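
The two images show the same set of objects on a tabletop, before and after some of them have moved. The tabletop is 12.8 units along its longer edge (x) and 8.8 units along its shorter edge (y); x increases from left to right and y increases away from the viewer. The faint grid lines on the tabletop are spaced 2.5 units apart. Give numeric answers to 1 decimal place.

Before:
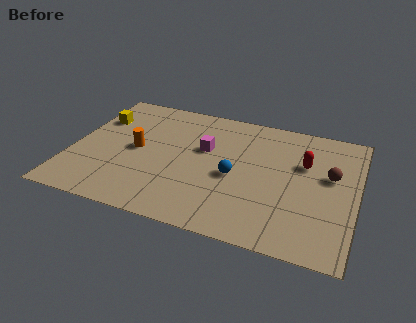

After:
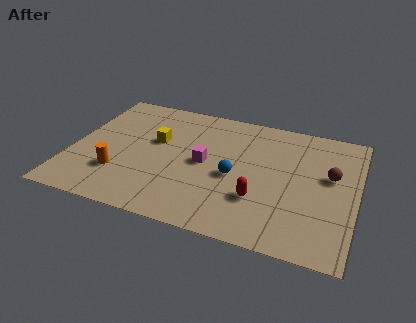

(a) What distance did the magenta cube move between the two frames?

1.0

The magenta cube was near (5.9, 5.4) before and (6.0, 4.4) after, so it travelled √(0.1² + 1.0²) ≈ 1.0 units.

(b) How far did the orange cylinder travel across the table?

2.0

The orange cylinder moved from about (2.9, 4.4) to (2.3, 2.5), a distance of √(0.6² + 1.9²) ≈ 2.0.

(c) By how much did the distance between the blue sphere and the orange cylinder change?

+0.8

The distance was about 4.5 in the first image and 5.3 in the second, so they moved 0.8 units further apart.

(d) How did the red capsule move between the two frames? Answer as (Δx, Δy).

(-1.8, -3.0)

From the two frames, the red capsule sits at roughly (10.4, 5.7) before and (8.6, 2.7) after.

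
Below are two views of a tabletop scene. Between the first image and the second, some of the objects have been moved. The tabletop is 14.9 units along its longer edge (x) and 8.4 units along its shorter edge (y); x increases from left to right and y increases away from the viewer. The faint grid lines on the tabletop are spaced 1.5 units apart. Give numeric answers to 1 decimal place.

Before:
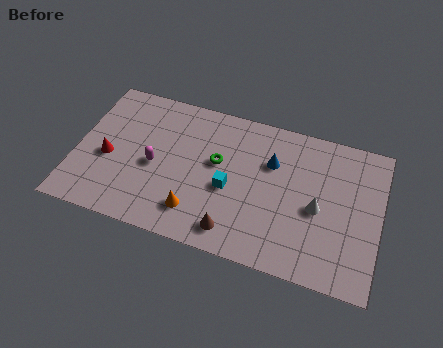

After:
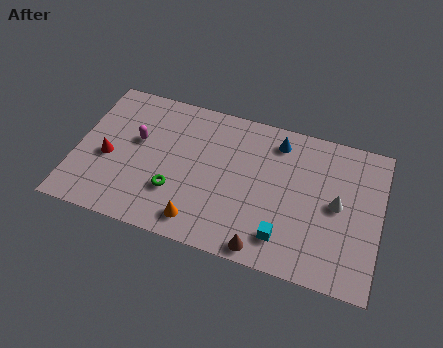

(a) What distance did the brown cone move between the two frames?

1.6

From (8.0, 1.3) to (9.5, 0.8), the brown cone covered √(1.5² + 0.5²) ≈ 1.6 units.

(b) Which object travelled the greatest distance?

the cyan cube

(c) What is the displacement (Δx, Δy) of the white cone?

(0.9, 0.5)

The white cone was at about (11.9, 3.8) and moved to about (12.8, 4.3).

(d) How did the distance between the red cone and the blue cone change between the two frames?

+0.6

Before: roughly 8.2 units apart; after: 8.8. That's 0.6 units further apart.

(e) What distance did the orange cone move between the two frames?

0.5

The orange cone was near (6.1, 1.8) before and (6.3, 1.3) after, so it travelled √(0.2² + 0.5²) ≈ 0.5 units.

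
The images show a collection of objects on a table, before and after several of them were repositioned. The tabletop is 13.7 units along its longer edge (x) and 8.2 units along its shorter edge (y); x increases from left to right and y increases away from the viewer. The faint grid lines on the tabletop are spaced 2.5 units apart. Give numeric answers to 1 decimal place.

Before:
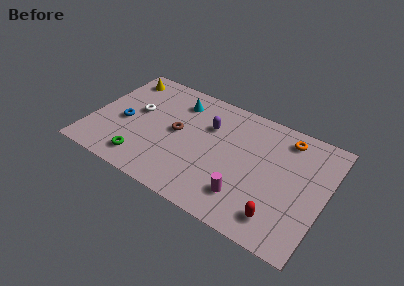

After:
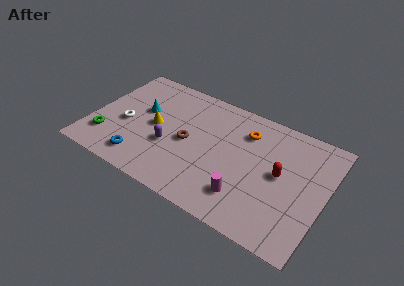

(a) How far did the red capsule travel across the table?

2.8

The red capsule moved from about (11.4, 1.5) to (11.1, 4.3), a distance of √(0.3² + 2.8²) ≈ 2.8.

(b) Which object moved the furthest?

the yellow cone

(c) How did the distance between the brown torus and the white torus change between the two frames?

+1.2

Before: roughly 2.5 units apart; after: 3.7. That's 1.2 units further apart.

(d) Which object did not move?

the magenta cylinder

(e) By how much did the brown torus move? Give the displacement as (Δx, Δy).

(0.7, -0.4)

The brown torus started near (5.0, 4.3) and ended near (5.7, 3.9).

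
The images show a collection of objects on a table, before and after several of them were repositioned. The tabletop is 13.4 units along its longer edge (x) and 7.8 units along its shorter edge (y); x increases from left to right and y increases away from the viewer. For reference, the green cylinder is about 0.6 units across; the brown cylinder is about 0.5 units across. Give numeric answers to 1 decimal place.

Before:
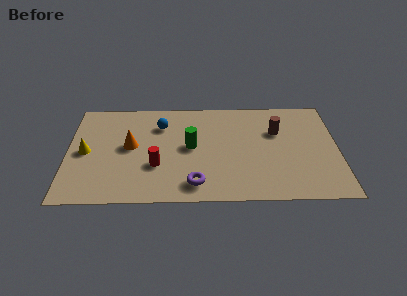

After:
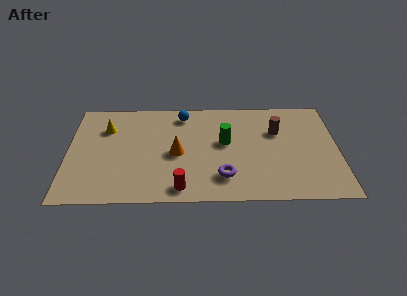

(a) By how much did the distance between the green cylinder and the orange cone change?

-0.5

They were about 3.0 units apart before and 2.5 after — 0.5 units closer together.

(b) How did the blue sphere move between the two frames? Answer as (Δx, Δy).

(1.1, 0.8)

The blue sphere was at about (4.6, 5.8) and moved to about (5.7, 6.6).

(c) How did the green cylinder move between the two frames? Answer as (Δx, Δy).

(1.7, 0.3)

From the two frames, the green cylinder sits at roughly (6.1, 4.1) before and (7.8, 4.4) after.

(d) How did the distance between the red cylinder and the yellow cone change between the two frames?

+2.2

The distance was about 3.7 in the first image and 5.9 in the second, so they moved 2.2 units further apart.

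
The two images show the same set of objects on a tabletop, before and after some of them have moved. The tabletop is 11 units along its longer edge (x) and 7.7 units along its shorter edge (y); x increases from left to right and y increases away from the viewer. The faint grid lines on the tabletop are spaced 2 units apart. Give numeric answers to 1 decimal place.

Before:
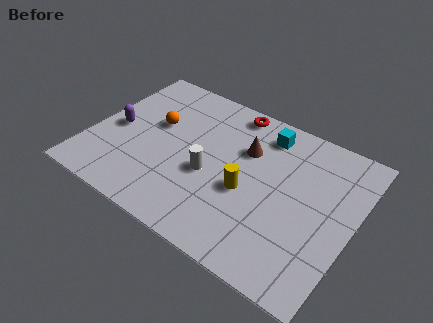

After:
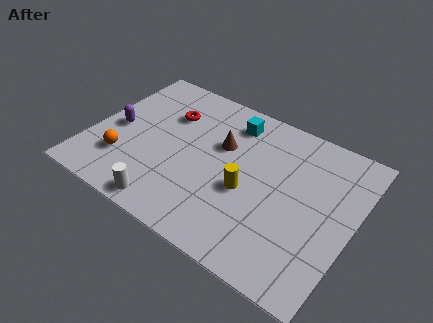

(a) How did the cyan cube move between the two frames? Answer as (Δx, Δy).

(-1.4, -0.1)

The cyan cube was at about (6.9, 6.4) and moved to about (5.5, 6.3).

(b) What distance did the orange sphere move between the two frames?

2.7

The orange sphere moved from about (2.5, 4.6) to (1.6, 2.1), a distance of √(0.9² + 2.5²) ≈ 2.7.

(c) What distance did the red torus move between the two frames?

2.9

The red torus was near (5.4, 6.9) before and (2.9, 5.4) after, so it travelled √(2.5² + 1.5²) ≈ 2.9 units.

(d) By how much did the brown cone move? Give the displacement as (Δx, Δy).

(-1.0, -0.3)

The brown cone started near (6.3, 5.2) and ended near (5.3, 4.9).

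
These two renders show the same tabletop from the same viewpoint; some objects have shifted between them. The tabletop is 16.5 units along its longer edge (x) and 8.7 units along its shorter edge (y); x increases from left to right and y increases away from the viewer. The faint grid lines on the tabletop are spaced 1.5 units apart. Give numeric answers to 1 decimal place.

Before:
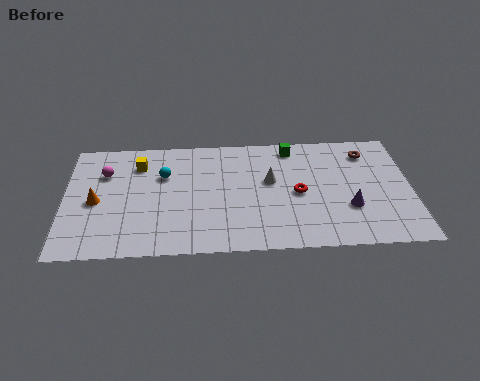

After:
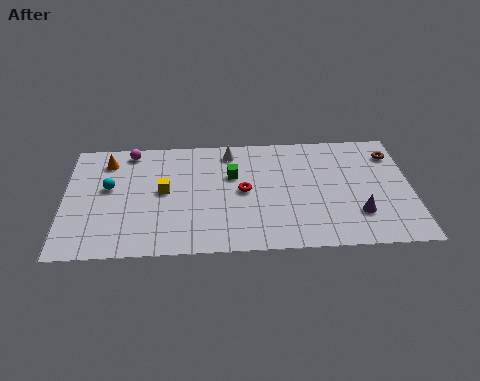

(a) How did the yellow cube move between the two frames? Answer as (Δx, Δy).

(1.2, -2.1)

The yellow cube started near (3.5, 6.7) and ended near (4.7, 4.6).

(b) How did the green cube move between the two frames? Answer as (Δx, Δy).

(-2.9, -2.0)

The green cube was at about (10.9, 7.6) and moved to about (8.0, 5.6).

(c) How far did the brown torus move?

1.2

The brown torus was near (14.5, 7.0) before and (15.7, 6.8) after, so it travelled √(1.2² + 0.2²) ≈ 1.2 units.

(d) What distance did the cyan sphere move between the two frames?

2.7

From (4.7, 5.8) to (2.1, 5.0), the cyan sphere covered √(2.6² + 0.8²) ≈ 2.7 units.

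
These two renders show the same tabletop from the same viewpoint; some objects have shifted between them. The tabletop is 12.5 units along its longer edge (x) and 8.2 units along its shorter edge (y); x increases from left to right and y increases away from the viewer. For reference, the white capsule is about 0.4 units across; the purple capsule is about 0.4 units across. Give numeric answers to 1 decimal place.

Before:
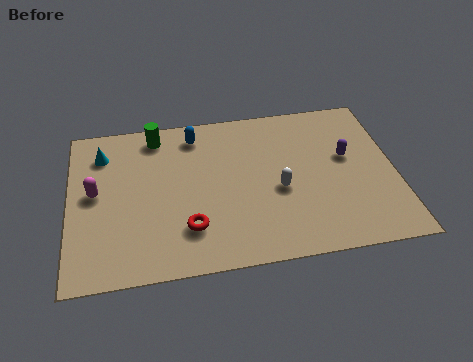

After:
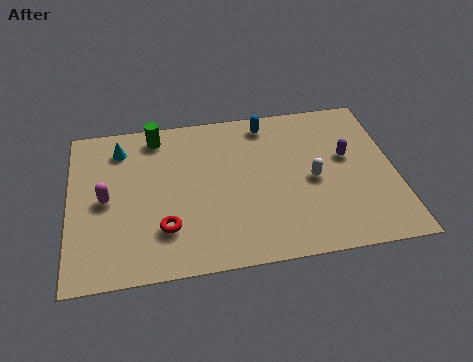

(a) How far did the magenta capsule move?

0.6

From (1.0, 4.4) to (1.4, 4.0), the magenta capsule covered √(0.4² + 0.4²) ≈ 0.6 units.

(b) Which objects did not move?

the green cylinder and the purple capsule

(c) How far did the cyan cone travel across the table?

0.7

From (1.3, 6.4) to (2.0, 6.6), the cyan cone covered √(0.7² + 0.2²) ≈ 0.7 units.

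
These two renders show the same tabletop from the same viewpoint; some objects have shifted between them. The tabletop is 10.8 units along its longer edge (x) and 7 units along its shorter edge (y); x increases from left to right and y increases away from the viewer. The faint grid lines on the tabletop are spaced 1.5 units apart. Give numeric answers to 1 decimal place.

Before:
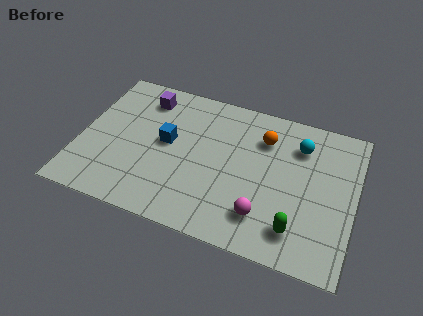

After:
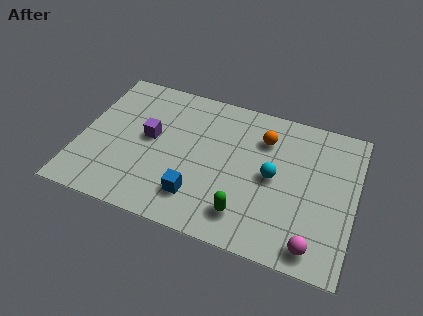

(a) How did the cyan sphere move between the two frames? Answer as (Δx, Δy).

(-0.9, -1.8)

From the two frames, the cyan sphere sits at roughly (8.5, 5.3) before and (7.6, 3.5) after.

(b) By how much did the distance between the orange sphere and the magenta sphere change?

+1.3

Before: roughly 3.6 units apart; after: 4.9. That's 1.3 units further apart.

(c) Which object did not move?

the orange sphere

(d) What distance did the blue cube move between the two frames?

2.6

The blue cube was near (3.4, 3.8) before and (4.8, 1.6) after, so it travelled √(1.4² + 2.2²) ≈ 2.6 units.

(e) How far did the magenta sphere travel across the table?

2.1

The magenta sphere moved from about (7.4, 1.6) to (9.4, 0.9), a distance of √(2.0² + 0.7²) ≈ 2.1.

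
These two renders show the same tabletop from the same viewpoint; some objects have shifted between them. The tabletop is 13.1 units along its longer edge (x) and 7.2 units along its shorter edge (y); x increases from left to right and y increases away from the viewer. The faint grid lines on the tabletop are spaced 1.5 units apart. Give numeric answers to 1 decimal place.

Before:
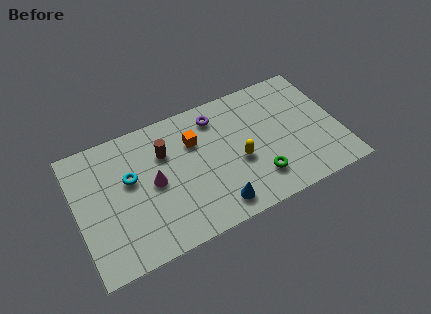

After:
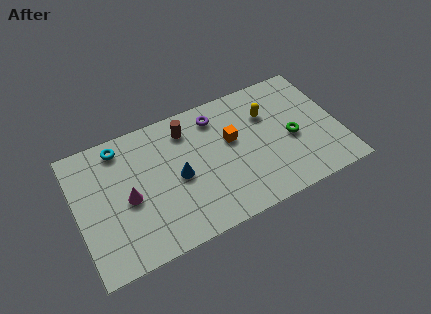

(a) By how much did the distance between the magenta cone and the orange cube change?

+2.8

They were about 2.6 units apart before and 5.4 after — 2.8 units further apart.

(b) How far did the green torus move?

2.4

The green torus moved from about (8.8, 1.7) to (10.7, 3.2), a distance of √(1.9² + 1.5²) ≈ 2.4.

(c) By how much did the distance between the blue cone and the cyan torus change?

-1.2

They were about 5.0 units apart before and 3.8 after — 1.2 units closer together.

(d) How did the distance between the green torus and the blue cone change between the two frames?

+3.4

They were about 2.3 units apart before and 5.7 after — 3.4 units further apart.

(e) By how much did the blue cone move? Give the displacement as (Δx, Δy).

(-1.6, 2.3)

From the two frames, the blue cone sits at roughly (6.6, 1.1) before and (5.0, 3.4) after.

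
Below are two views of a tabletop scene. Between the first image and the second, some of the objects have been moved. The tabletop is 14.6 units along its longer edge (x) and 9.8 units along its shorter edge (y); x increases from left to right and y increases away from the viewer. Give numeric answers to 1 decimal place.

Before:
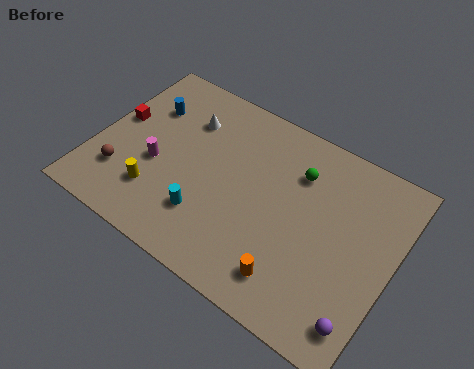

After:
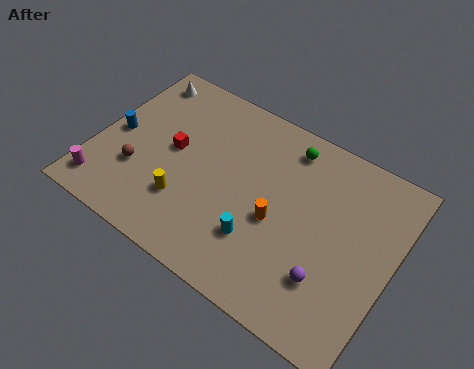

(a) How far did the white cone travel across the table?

3.0

The white cone was near (4.0, 7.2) before and (1.3, 8.4) after, so it travelled √(2.7² + 1.2²) ≈ 3.0 units.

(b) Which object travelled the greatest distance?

the magenta cylinder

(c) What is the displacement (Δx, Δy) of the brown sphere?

(0.7, 0.6)

From the two frames, the brown sphere sits at roughly (1.6, 2.6) before and (2.3, 3.2) after.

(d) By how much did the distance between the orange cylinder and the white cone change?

+0.6

They were about 8.3 units apart before and 8.9 after — 0.6 units further apart.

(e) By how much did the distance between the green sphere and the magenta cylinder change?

+3.3

They were about 7.2 units apart before and 10.5 after — 3.3 units further apart.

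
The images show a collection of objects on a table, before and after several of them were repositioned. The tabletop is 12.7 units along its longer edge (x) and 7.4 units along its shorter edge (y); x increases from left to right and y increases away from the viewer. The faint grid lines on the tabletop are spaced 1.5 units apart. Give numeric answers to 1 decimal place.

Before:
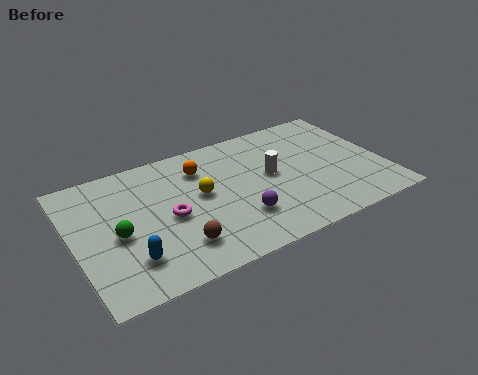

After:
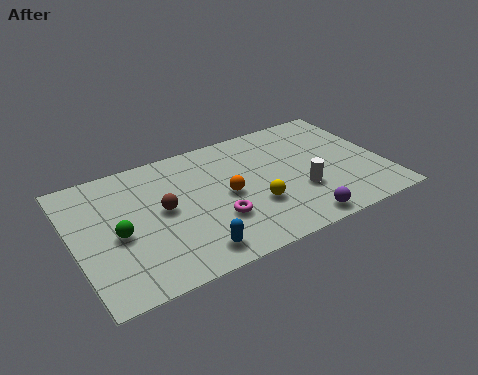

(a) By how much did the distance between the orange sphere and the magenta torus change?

-1.4

Before: roughly 2.7 units apart; after: 1.3. That's 1.4 units closer together.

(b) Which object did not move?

the green sphere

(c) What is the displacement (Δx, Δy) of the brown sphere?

(-0.3, 2.2)

From the two frames, the brown sphere sits at roughly (3.9, 1.7) before and (3.6, 3.9) after.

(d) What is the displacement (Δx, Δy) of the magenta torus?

(1.8, -1.0)

The magenta torus started near (3.8, 3.4) and ended near (5.6, 2.4).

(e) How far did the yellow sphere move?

2.6

The yellow sphere was near (5.2, 4.1) before and (7.2, 2.5) after, so it travelled √(2.0² + 1.6²) ≈ 2.6 units.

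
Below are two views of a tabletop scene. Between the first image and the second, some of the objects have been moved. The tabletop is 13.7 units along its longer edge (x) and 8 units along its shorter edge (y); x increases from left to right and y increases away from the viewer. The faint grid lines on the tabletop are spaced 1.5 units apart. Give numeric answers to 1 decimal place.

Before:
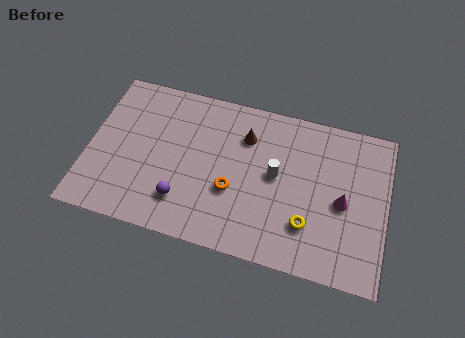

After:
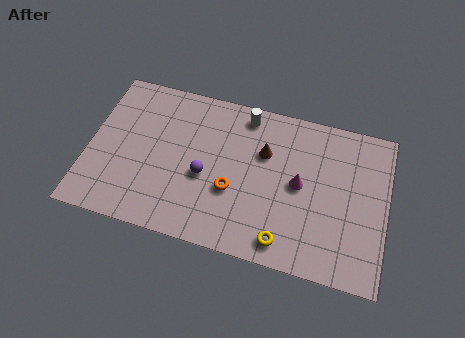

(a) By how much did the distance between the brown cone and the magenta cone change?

-3.0

The distance was about 5.1 in the first image and 2.1 in the second, so they moved 3.0 units closer together.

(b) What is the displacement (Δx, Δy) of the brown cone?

(0.9, -0.6)

From the two frames, the brown cone sits at roughly (7.1, 5.9) before and (8.0, 5.3) after.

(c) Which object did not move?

the orange torus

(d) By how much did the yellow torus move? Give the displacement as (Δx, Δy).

(-1.0, -1.1)

From the two frames, the yellow torus sits at roughly (10.2, 2.2) before and (9.2, 1.1) after.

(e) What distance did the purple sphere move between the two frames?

1.7

From (4.5, 1.9) to (5.4, 3.4), the purple sphere covered √(0.9² + 1.5²) ≈ 1.7 units.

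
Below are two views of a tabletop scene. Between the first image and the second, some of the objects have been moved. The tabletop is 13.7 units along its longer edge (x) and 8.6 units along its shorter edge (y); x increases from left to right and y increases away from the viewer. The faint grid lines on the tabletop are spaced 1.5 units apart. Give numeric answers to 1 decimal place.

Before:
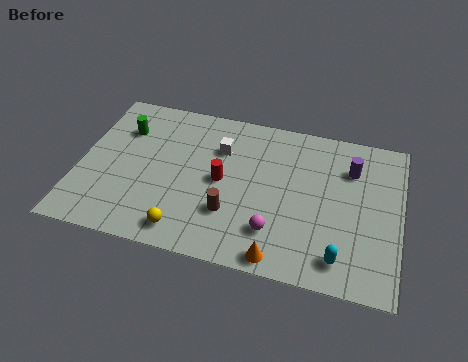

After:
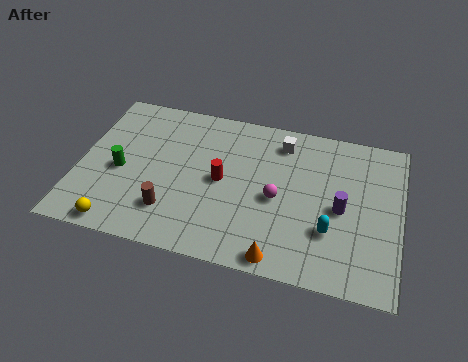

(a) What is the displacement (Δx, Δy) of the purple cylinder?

(-0.3, -2.3)

The purple cylinder was at about (11.5, 6.3) and moved to about (11.2, 4.0).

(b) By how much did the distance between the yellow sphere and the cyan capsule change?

+2.5

They were about 6.5 units apart before and 9.0 after — 2.5 units further apart.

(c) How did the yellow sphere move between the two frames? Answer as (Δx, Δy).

(-2.8, -0.4)

The yellow sphere started near (4.8, 1.2) and ended near (2.0, 0.8).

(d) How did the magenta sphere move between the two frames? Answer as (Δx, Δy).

(0.0, 1.8)

The magenta sphere started near (8.5, 2.1) and ended near (8.5, 3.9).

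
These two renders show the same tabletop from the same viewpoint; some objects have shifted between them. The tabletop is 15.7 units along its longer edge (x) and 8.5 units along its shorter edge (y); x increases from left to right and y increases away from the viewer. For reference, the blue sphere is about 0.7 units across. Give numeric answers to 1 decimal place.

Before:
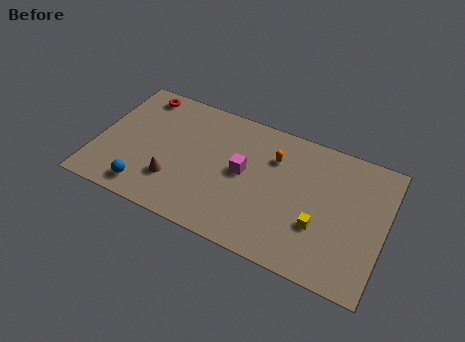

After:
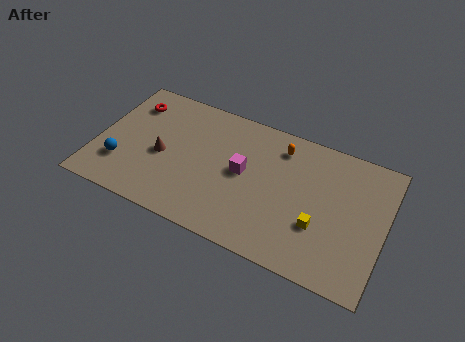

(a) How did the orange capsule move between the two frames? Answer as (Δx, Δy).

(0.3, 0.8)

From the two frames, the orange capsule sits at roughly (9.5, 6.1) before and (9.8, 6.9) after.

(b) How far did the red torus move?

0.9

The red torus was near (1.9, 7.4) before and (1.5, 6.6) after, so it travelled √(0.4² + 0.8²) ≈ 0.9 units.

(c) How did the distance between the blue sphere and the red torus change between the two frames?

-2.0

The distance was about 6.2 in the first image and 4.2 in the second, so they moved 2.0 units closer together.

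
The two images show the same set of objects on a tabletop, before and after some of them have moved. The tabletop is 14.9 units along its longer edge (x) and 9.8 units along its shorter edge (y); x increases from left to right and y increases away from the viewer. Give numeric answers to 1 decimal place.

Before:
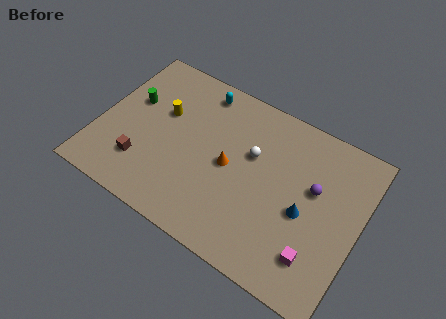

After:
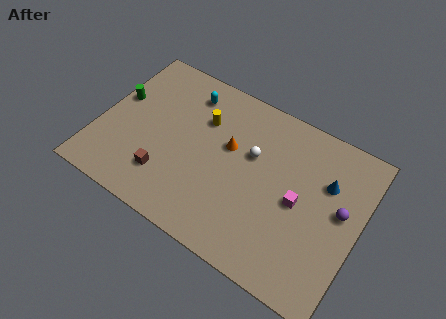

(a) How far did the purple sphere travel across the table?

1.7

The purple sphere was near (12.2, 5.9) before and (13.8, 5.4) after, so it travelled √(1.6² + 0.5²) ≈ 1.7 units.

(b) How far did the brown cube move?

1.4

From (2.8, 2.5) to (4.2, 2.4), the brown cube covered √(1.4² + 0.1²) ≈ 1.4 units.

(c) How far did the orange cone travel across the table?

1.1

The orange cone was near (7.5, 4.8) before and (7.3, 5.9) after, so it travelled √(0.2² + 1.1²) ≈ 1.1 units.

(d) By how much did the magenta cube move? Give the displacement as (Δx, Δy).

(-1.4, 2.5)

The magenta cube started near (12.9, 2.2) and ended near (11.5, 4.7).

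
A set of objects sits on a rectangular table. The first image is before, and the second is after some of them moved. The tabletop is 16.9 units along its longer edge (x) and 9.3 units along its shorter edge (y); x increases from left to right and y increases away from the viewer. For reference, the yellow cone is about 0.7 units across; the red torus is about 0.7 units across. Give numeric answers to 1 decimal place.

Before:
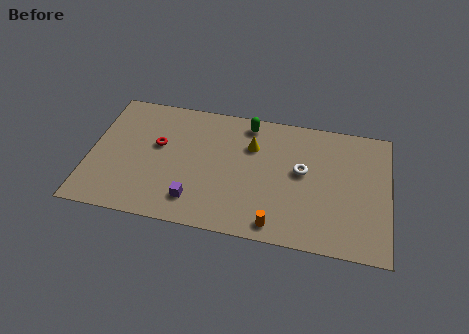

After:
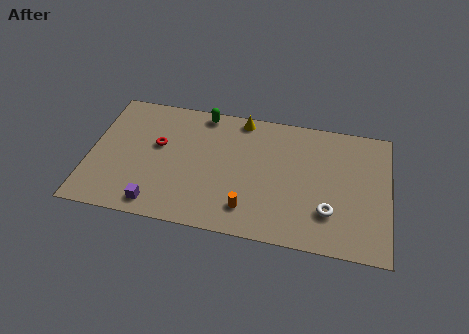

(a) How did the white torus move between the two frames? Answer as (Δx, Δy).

(1.6, -2.6)

From the two frames, the white torus sits at roughly (12.0, 5.2) before and (13.6, 2.6) after.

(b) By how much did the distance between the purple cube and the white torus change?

+2.9

Before: roughly 6.8 units apart; after: 9.7. That's 2.9 units further apart.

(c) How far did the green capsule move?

2.6

The green capsule was near (8.8, 8.1) before and (6.2, 8.4) after, so it travelled √(2.6² + 0.3²) ≈ 2.6 units.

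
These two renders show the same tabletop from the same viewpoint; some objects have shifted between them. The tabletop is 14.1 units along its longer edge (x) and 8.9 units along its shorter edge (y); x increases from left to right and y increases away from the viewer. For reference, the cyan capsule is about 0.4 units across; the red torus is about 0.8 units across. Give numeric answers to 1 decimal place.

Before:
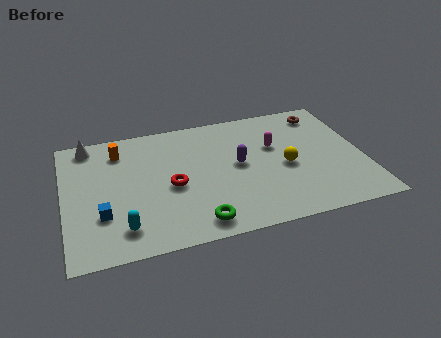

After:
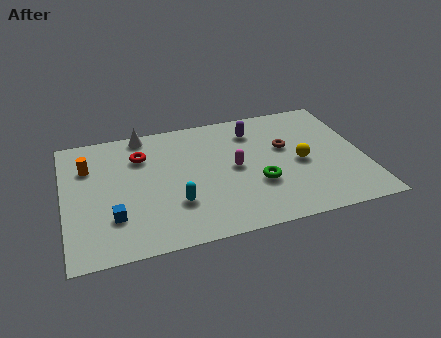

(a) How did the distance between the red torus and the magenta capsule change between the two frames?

-0.5

Before: roughly 5.2 units apart; after: 4.7. That's 0.5 units closer together.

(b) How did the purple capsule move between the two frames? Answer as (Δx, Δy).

(0.9, 2.3)

The purple capsule started near (8.2, 4.7) and ended near (9.1, 7.0).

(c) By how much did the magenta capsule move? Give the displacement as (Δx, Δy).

(-2.0, -1.1)

The magenta capsule was at about (10.0, 5.6) and moved to about (8.0, 4.5).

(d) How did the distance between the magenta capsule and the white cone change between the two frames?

-3.5

The distance was about 9.0 in the first image and 5.5 in the second, so they moved 3.5 units closer together.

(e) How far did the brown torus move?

2.9

The brown torus was near (12.5, 7.5) before and (10.5, 5.4) after, so it travelled √(2.0² + 2.1²) ≈ 2.9 units.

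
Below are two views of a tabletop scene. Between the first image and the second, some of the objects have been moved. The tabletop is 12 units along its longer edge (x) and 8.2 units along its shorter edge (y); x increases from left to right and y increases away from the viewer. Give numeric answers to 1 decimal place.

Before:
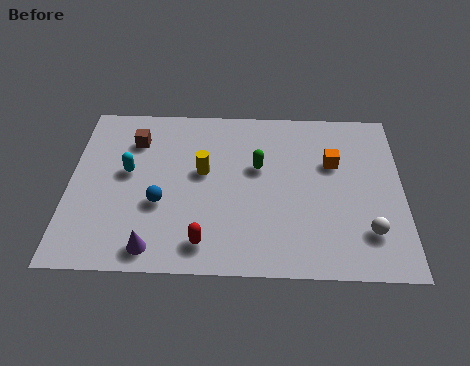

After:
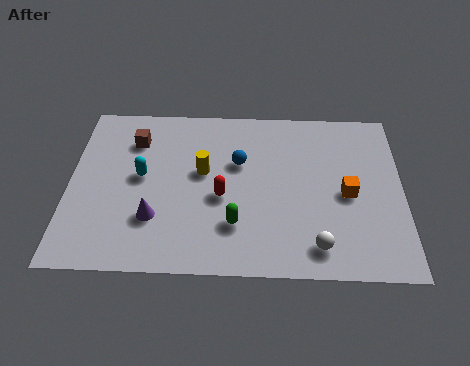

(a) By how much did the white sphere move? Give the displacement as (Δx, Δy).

(-1.8, -0.7)

The white sphere was at about (10.7, 2.0) and moved to about (8.9, 1.3).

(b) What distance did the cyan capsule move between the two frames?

0.5

From (2.1, 4.6) to (2.6, 4.4), the cyan capsule covered √(0.5² + 0.2²) ≈ 0.5 units.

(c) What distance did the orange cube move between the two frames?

1.6

From (9.5, 5.3) to (10.0, 3.8), the orange cube covered √(0.5² + 1.5²) ≈ 1.6 units.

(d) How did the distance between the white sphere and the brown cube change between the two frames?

-1.2

They were about 9.4 units apart before and 8.2 after — 1.2 units closer together.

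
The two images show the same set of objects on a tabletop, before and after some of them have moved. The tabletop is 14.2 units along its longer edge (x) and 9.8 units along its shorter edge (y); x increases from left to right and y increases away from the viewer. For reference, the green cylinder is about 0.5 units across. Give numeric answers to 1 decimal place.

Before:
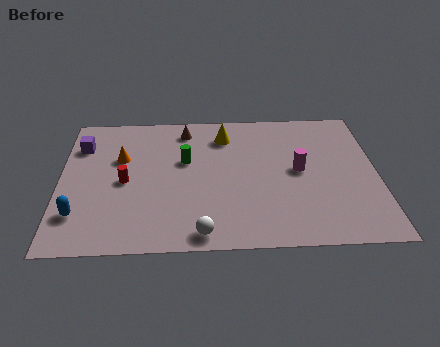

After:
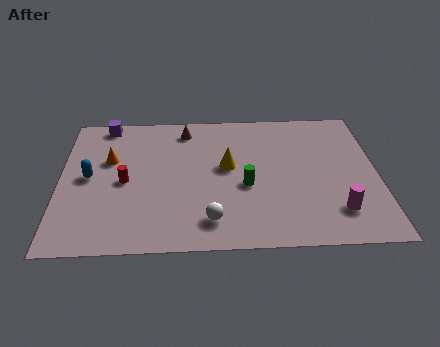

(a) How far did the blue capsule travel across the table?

2.6

The blue capsule was near (0.9, 2.4) before and (1.3, 5.0) after, so it travelled √(0.4² + 2.6²) ≈ 2.6 units.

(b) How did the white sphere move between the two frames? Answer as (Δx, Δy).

(0.4, 0.8)

The white sphere started near (6.3, 1.0) and ended near (6.7, 1.8).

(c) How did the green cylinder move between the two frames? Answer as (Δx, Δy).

(2.7, -1.9)

From the two frames, the green cylinder sits at roughly (5.6, 6.0) before and (8.3, 4.1) after.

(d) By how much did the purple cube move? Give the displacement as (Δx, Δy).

(1.1, 1.6)

The purple cube started near (0.9, 7.3) and ended near (2.0, 8.9).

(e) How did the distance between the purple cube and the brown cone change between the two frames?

-1.2

Before: roughly 4.8 units apart; after: 3.6. That's 1.2 units closer together.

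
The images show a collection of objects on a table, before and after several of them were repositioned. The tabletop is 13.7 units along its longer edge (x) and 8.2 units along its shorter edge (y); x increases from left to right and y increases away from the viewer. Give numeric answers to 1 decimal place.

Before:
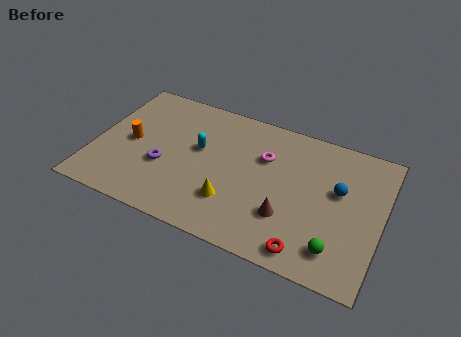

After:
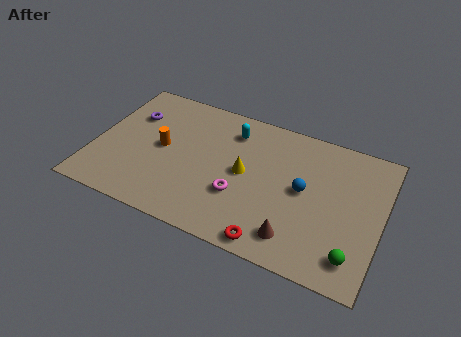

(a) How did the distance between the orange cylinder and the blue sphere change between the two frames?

-3.1

They were about 9.9 units apart before and 6.8 after — 3.1 units closer together.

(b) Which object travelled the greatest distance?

the purple torus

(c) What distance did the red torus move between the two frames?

1.6

From (10.5, 1.0) to (8.9, 0.8), the red torus covered √(1.6² + 0.2²) ≈ 1.6 units.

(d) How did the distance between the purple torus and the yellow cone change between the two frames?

+2.4

They were about 3.5 units apart before and 5.9 after — 2.4 units further apart.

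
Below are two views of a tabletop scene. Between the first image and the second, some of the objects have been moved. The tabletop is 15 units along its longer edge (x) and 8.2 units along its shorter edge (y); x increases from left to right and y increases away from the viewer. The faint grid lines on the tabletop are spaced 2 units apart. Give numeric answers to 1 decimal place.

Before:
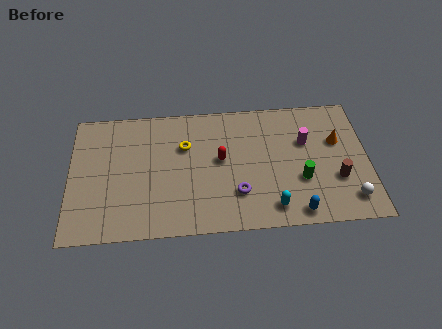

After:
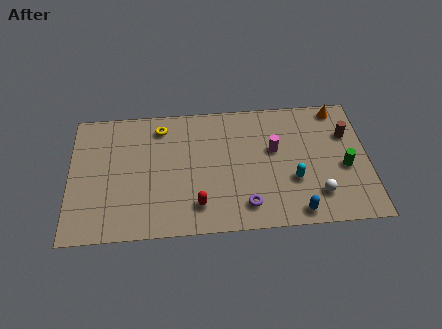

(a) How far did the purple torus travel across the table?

0.9

The purple torus was near (8.4, 2.3) before and (8.8, 1.5) after, so it travelled √(0.4² + 0.8²) ≈ 0.9 units.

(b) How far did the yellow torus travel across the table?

1.8

The yellow torus was near (5.8, 5.5) before and (4.6, 6.8) after, so it travelled √(1.2² + 1.3²) ≈ 1.8 units.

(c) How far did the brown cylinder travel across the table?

2.9

From (13.4, 2.8) to (14.0, 5.6), the brown cylinder covered √(0.6² + 2.8²) ≈ 2.9 units.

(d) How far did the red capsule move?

3.0

The red capsule was near (7.6, 4.5) before and (6.4, 1.7) after, so it travelled √(1.2² + 2.8²) ≈ 3.0 units.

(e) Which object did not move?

the blue capsule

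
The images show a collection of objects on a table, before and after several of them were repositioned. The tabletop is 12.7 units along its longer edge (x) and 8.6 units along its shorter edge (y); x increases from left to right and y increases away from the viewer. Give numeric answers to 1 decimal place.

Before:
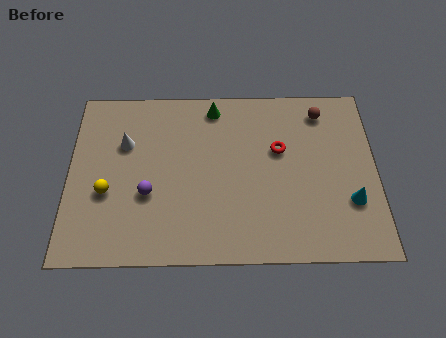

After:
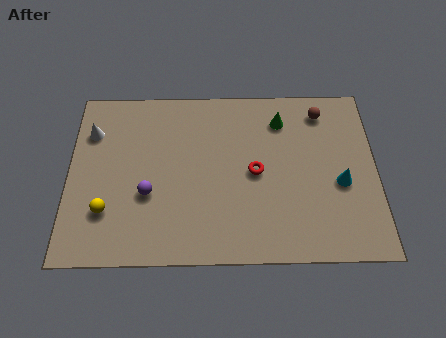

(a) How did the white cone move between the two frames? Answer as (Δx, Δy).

(-1.4, 0.6)

The white cone was at about (2.3, 5.7) and moved to about (0.9, 6.3).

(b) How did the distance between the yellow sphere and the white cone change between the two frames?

+1.5

Before: roughly 2.5 units apart; after: 4.0. That's 1.5 units further apart.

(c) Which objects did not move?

the purple sphere and the brown sphere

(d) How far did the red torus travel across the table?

1.5

The red torus was near (8.7, 5.3) before and (7.7, 4.2) after, so it travelled √(1.0² + 1.1²) ≈ 1.5 units.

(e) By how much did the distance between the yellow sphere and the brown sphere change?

+0.4

Before: roughly 9.7 units apart; after: 10.1. That's 0.4 units further apart.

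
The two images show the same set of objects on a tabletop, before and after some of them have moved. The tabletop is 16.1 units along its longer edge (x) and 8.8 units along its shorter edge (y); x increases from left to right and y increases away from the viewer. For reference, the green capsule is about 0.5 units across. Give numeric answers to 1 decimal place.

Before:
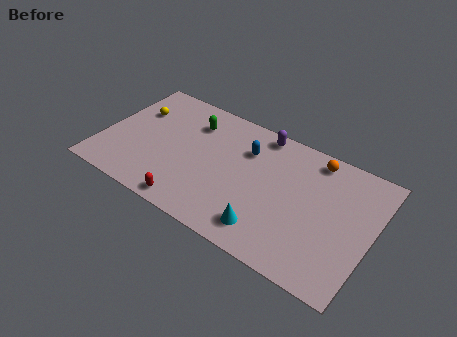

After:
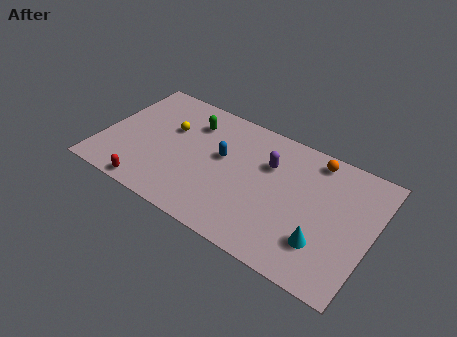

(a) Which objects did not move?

the green capsule and the orange sphere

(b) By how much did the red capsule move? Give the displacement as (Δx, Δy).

(-2.5, -0.1)

The red capsule started near (5.9, 0.9) and ended near (3.4, 0.8).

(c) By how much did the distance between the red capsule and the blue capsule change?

-0.3

The distance was about 6.0 in the first image and 5.7 in the second, so they moved 0.3 units closer together.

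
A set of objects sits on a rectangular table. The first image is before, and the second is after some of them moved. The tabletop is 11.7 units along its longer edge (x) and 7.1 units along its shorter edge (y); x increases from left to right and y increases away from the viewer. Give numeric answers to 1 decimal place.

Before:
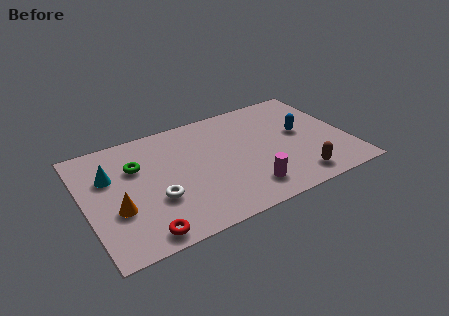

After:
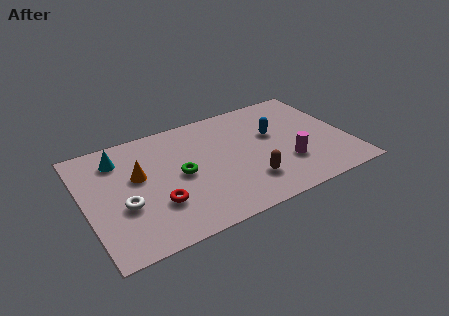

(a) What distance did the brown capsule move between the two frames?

2.2

The brown capsule was near (9.1, 1.1) before and (7.0, 1.8) after, so it travelled √(2.1² + 0.7²) ≈ 2.2 units.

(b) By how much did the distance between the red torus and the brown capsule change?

-2.9

Before: roughly 6.9 units apart; after: 4.0. That's 2.9 units closer together.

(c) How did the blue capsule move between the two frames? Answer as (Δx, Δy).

(-1.2, 0.4)

The blue capsule started near (9.7, 3.9) and ended near (8.5, 4.3).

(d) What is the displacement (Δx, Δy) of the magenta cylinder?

(1.9, 0.8)

The magenta cylinder was at about (6.9, 1.4) and moved to about (8.8, 2.2).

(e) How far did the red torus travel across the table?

1.6

The red torus moved from about (2.2, 0.8) to (3.0, 2.2), a distance of √(0.8² + 1.4²) ≈ 1.6.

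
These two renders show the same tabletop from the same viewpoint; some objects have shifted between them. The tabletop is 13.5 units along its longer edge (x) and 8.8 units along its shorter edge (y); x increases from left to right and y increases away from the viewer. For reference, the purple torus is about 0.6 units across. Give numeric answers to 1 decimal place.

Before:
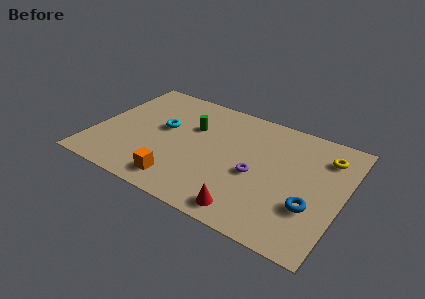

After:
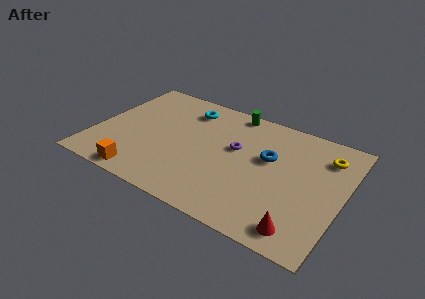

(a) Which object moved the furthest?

the blue torus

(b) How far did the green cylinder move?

2.9

The green cylinder was near (5.1, 5.8) before and (7.0, 8.0) after, so it travelled √(1.9² + 2.2²) ≈ 2.9 units.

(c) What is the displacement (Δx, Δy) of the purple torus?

(-1.3, 1.4)

The purple torus started near (8.9, 3.8) and ended near (7.6, 5.2).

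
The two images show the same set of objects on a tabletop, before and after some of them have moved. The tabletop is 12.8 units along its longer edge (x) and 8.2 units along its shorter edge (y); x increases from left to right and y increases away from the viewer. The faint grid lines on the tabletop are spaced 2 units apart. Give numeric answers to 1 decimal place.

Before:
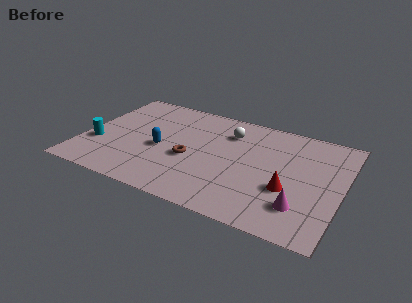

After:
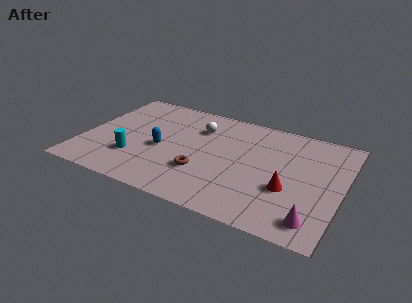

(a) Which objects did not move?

the blue capsule and the red cone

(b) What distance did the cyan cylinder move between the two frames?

1.9

The cyan cylinder moved from about (0.8, 2.8) to (2.7, 2.4), a distance of √(1.9² + 0.4²) ≈ 1.9.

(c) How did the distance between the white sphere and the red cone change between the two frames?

+1.1

The distance was about 4.6 in the first image and 5.7 in the second, so they moved 1.1 units further apart.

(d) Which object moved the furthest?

the cyan cylinder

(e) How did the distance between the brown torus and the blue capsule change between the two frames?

+0.9

The distance was about 1.5 in the first image and 2.4 in the second, so they moved 0.9 units further apart.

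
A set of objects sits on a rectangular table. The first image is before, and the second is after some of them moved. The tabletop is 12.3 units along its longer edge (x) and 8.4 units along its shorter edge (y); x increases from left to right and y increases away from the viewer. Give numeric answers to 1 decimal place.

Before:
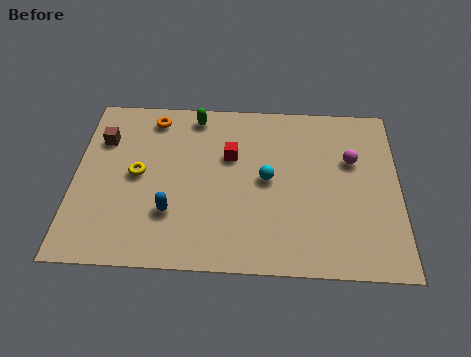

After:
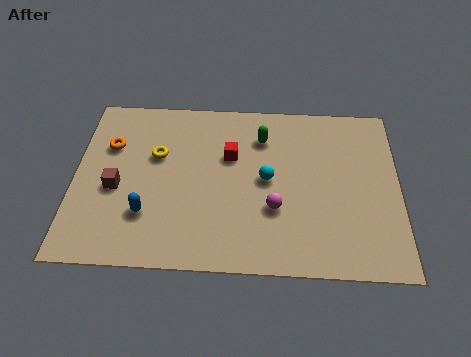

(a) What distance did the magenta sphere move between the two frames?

3.8

The magenta sphere moved from about (10.5, 5.4) to (7.6, 2.9), a distance of √(2.9² + 2.5²) ≈ 3.8.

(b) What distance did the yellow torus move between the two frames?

1.2

The yellow torus moved from about (2.4, 4.3) to (3.1, 5.3), a distance of √(0.7² + 1.0²) ≈ 1.2.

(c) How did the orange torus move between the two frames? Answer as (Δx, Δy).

(-1.6, -1.5)

The orange torus was at about (2.9, 7.2) and moved to about (1.3, 5.7).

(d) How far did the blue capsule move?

0.9

From (3.7, 2.5) to (2.8, 2.4), the blue capsule covered √(0.9² + 0.1²) ≈ 0.9 units.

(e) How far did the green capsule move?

2.8

From (4.5, 7.4) to (7.1, 6.4), the green capsule covered √(2.6² + 1.0²) ≈ 2.8 units.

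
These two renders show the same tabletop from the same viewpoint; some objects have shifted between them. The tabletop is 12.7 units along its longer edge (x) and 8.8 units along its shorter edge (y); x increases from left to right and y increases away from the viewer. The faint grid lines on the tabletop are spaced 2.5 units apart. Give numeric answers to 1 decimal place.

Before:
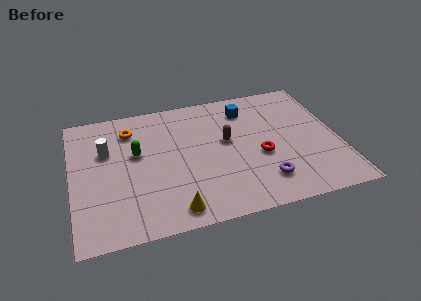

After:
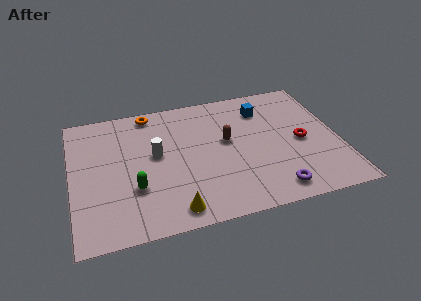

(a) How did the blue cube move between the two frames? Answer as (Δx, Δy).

(0.8, -0.2)

The blue cube started near (8.5, 7.0) and ended near (9.3, 6.8).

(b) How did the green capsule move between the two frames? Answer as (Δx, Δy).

(-0.2, -2.3)

The green capsule was at about (3.1, 5.2) and moved to about (2.9, 2.9).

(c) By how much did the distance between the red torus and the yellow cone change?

+2.0

They were about 5.0 units apart before and 7.0 after — 2.0 units further apart.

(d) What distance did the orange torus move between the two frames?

1.4

The orange torus was near (2.9, 6.9) before and (3.9, 7.9) after, so it travelled √(1.0² + 1.0²) ≈ 1.4 units.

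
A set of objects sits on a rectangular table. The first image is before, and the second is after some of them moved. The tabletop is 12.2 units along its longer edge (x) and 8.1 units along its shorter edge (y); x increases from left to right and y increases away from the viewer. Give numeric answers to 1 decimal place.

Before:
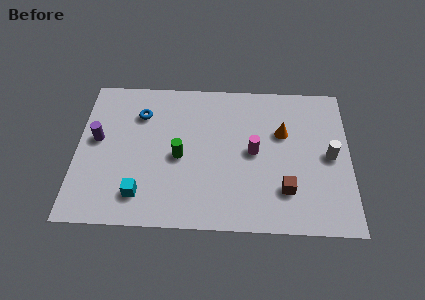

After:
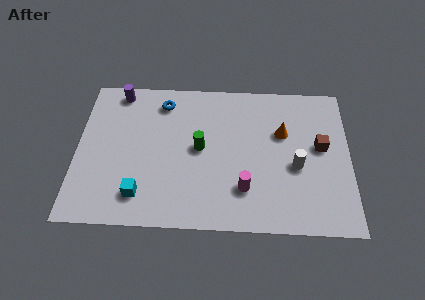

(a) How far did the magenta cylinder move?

2.0

The magenta cylinder was near (7.9, 4.1) before and (7.5, 2.1) after, so it travelled √(0.4² + 2.0²) ≈ 2.0 units.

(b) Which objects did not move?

the orange cone and the cyan cube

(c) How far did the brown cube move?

2.9

The brown cube was near (9.3, 2.1) before and (10.9, 4.5) after, so it travelled √(1.6² + 2.4²) ≈ 2.9 units.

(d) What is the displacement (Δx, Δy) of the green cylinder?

(0.9, 0.5)

The green cylinder was at about (4.6, 3.7) and moved to about (5.5, 4.2).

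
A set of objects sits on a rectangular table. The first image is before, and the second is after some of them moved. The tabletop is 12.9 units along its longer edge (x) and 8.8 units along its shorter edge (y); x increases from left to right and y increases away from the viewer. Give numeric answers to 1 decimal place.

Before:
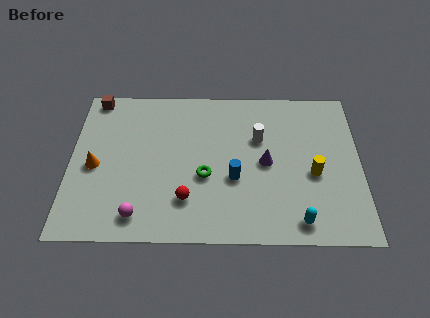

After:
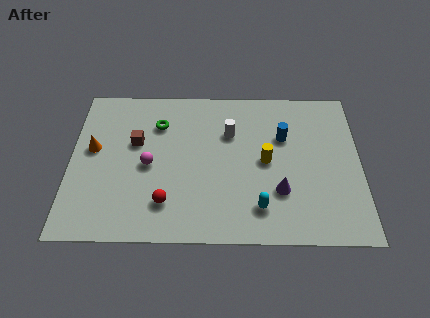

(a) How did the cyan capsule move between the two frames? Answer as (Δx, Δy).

(-1.7, 0.7)

The cyan capsule started near (10.1, 1.1) and ended near (8.4, 1.8).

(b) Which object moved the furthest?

the green torus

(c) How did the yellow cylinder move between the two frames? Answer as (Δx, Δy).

(-2.1, 0.7)

The yellow cylinder started near (10.8, 3.7) and ended near (8.7, 4.4).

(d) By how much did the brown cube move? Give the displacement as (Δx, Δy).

(1.9, -2.6)

From the two frames, the brown cube sits at roughly (1.0, 8.0) before and (2.9, 5.4) after.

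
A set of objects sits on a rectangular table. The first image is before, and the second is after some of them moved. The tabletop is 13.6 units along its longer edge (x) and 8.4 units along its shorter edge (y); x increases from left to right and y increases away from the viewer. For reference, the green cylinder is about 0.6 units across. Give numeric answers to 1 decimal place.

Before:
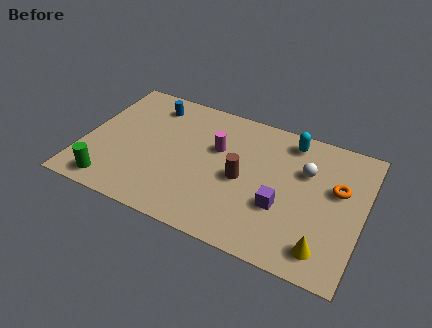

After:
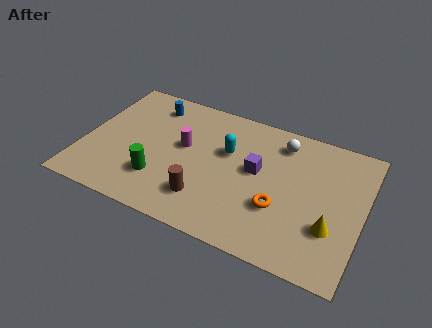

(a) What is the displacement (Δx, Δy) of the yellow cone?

(0.2, 1.3)

The yellow cone started near (12.0, 1.4) and ended near (12.2, 2.7).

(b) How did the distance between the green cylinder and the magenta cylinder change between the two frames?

-3.6

Before: roughly 6.3 units apart; after: 2.7. That's 3.6 units closer together.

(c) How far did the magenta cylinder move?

1.7

From (6.4, 5.3) to (4.8, 4.8), the magenta cylinder covered √(1.6² + 0.5²) ≈ 1.7 units.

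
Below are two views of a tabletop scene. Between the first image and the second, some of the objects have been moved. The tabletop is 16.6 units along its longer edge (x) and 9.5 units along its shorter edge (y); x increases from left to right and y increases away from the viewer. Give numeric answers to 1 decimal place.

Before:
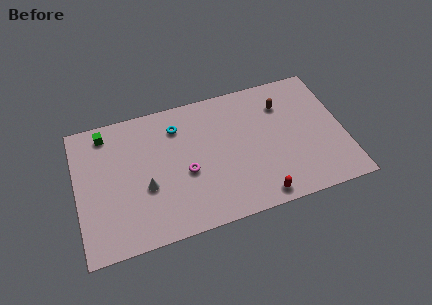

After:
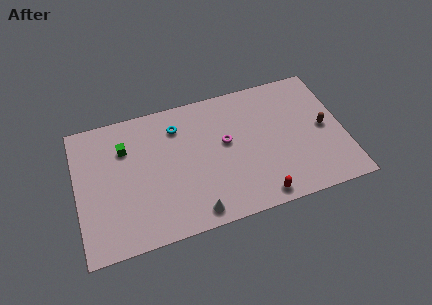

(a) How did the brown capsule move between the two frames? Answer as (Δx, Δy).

(2.4, -2.4)

The brown capsule was at about (13.0, 7.1) and moved to about (15.4, 4.7).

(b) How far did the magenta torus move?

3.0

The magenta torus was near (6.7, 4.0) before and (9.3, 5.4) after, so it travelled √(2.6² + 1.4²) ≈ 3.0 units.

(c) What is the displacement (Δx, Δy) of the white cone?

(2.8, -2.6)

From the two frames, the white cone sits at roughly (4.2, 3.7) before and (7.0, 1.1) after.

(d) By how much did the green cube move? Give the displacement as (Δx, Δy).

(1.1, -1.4)

The green cube was at about (2.0, 8.2) and moved to about (3.1, 6.8).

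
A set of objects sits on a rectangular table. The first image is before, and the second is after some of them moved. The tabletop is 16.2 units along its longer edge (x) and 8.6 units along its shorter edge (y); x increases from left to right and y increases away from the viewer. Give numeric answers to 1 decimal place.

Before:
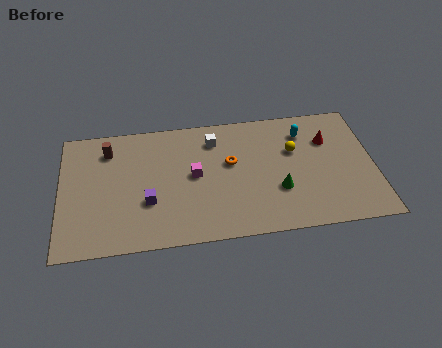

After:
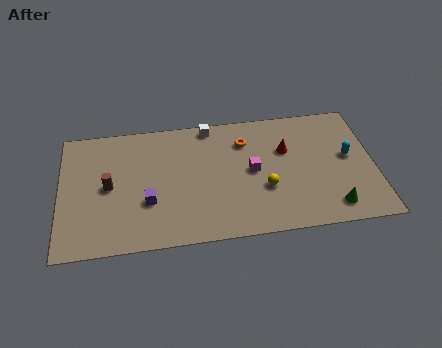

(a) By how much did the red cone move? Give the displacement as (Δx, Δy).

(-2.2, -0.4)

The red cone started near (13.9, 6.0) and ended near (11.7, 5.6).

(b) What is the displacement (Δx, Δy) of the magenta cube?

(3.0, -0.1)

The magenta cube started near (6.9, 4.5) and ended near (9.9, 4.4).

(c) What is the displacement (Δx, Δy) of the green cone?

(2.7, -1.5)

The green cone started near (11.2, 2.9) and ended near (13.9, 1.4).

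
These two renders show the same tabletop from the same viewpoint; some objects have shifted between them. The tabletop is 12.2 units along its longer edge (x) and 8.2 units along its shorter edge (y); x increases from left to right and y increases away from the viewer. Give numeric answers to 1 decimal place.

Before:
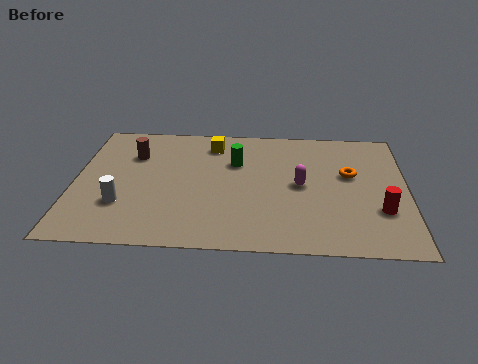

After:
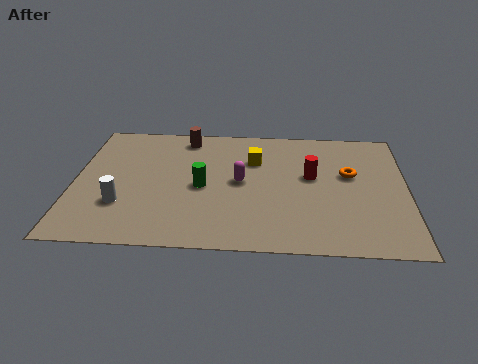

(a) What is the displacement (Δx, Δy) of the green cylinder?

(-1.2, -1.7)

The green cylinder started near (5.9, 5.5) and ended near (4.7, 3.8).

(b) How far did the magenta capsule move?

2.2

From (8.3, 4.1) to (6.1, 4.2), the magenta capsule covered √(2.2² + 0.1²) ≈ 2.2 units.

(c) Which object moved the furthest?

the red cylinder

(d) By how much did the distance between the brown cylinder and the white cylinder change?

+1.8

Before: roughly 3.3 units apart; after: 5.1. That's 1.8 units further apart.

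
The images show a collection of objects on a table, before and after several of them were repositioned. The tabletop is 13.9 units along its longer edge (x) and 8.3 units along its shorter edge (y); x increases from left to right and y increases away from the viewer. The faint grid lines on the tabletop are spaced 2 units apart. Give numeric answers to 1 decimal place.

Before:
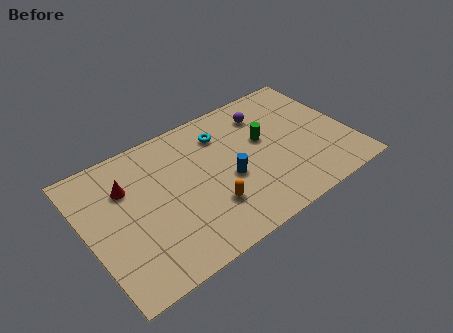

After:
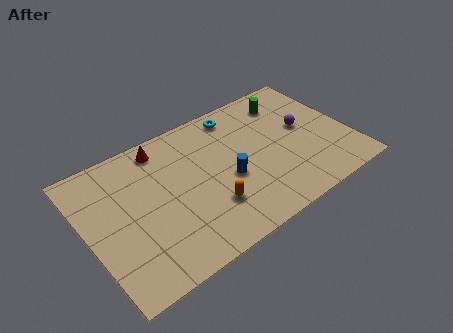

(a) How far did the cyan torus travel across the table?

1.3

The cyan torus moved from about (7.5, 6.4) to (8.5, 7.2), a distance of √(1.0² + 0.8²) ≈ 1.3.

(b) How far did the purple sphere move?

2.6

The purple sphere moved from about (9.9, 6.5) to (11.7, 4.6), a distance of √(1.8² + 1.9²) ≈ 2.6.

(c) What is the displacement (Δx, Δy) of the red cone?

(2.1, 1.4)

From the two frames, the red cone sits at roughly (2.3, 5.8) before and (4.4, 7.2) after.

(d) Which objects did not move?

the blue cylinder and the orange capsule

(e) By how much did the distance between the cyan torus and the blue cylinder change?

+1.0

The distance was about 2.9 in the first image and 3.9 in the second, so they moved 1.0 units further apart.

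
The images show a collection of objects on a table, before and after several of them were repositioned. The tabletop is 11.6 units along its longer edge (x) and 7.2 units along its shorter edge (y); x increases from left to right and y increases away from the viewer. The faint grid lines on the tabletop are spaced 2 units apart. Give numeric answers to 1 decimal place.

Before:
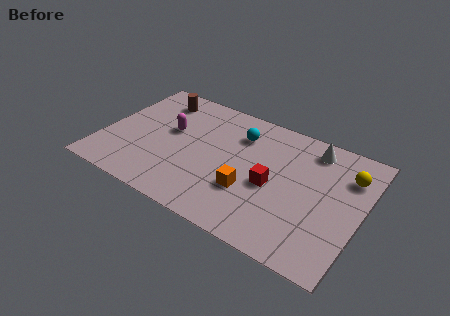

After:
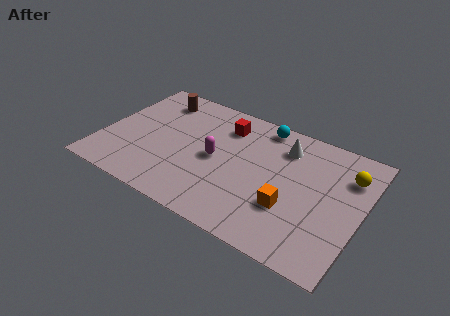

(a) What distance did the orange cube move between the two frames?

1.8

From (6.8, 2.4) to (8.6, 2.4), the orange cube covered √(1.8² + 0.0²) ≈ 1.8 units.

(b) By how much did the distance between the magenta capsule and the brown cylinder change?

+2.0

Before: roughly 1.9 units apart; after: 3.9. That's 2.0 units further apart.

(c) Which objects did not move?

the brown cylinder and the yellow sphere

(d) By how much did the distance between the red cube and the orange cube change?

+3.5

Before: roughly 1.2 units apart; after: 4.7. That's 3.5 units further apart.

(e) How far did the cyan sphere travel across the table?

1.3

From (5.9, 5.4) to (6.8, 6.4), the cyan sphere covered √(0.9² + 1.0²) ≈ 1.3 units.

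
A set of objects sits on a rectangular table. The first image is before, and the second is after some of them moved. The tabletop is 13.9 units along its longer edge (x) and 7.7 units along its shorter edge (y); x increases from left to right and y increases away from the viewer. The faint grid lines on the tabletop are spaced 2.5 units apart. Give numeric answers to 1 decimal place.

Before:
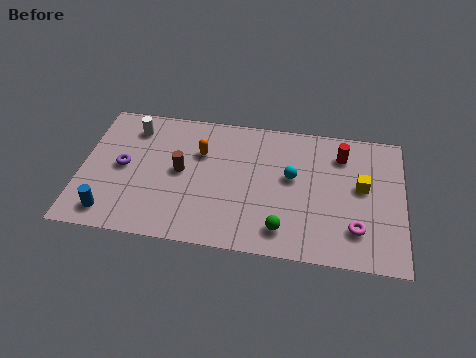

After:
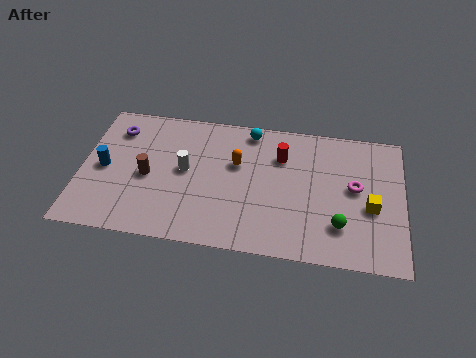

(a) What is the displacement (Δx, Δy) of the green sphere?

(2.4, 0.6)

The green sphere was at about (8.8, 1.4) and moved to about (11.2, 2.0).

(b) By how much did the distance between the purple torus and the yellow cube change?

+1.1

The distance was about 10.3 in the first image and 11.4 in the second, so they moved 1.1 units further apart.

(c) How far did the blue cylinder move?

2.5

From (1.4, 1.2) to (1.0, 3.7), the blue cylinder covered √(0.4² + 2.5²) ≈ 2.5 units.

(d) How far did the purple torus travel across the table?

2.1

From (1.8, 3.9) to (1.4, 6.0), the purple torus covered √(0.4² + 2.1²) ≈ 2.1 units.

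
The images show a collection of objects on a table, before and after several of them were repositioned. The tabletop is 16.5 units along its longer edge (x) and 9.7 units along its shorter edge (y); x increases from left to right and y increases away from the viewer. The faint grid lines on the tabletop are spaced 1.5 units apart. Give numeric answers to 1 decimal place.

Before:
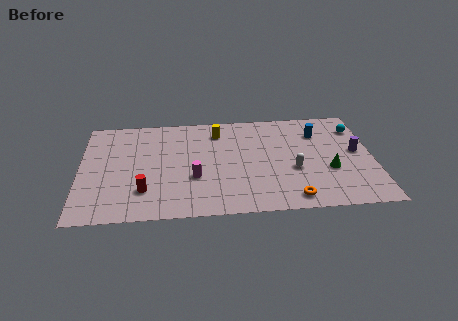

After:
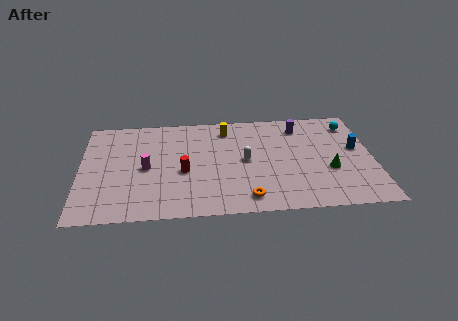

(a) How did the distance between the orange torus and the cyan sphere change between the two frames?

+1.5

The distance was about 7.4 in the first image and 8.9 in the second, so they moved 1.5 units further apart.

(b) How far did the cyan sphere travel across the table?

0.5

From (15.7, 7.5) to (15.4, 7.9), the cyan sphere covered √(0.3² + 0.4²) ≈ 0.5 units.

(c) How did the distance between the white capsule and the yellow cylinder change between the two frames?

-2.5

The distance was about 5.8 in the first image and 3.3 in the second, so they moved 2.5 units closer together.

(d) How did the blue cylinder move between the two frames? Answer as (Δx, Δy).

(2.1, -1.7)

The blue cylinder was at about (13.5, 7.2) and moved to about (15.6, 5.5).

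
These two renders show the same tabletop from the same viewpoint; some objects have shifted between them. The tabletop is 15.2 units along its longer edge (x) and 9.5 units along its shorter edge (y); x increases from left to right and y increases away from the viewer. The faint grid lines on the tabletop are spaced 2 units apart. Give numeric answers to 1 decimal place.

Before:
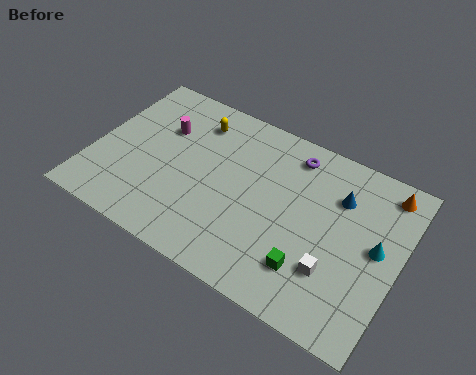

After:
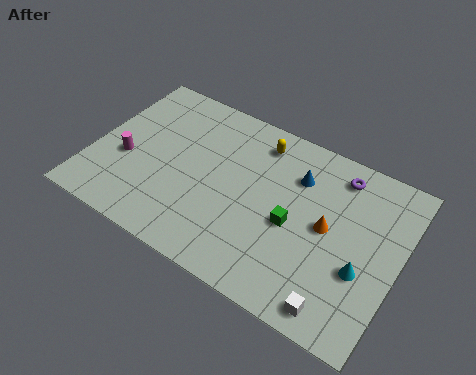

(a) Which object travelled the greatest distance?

the orange cone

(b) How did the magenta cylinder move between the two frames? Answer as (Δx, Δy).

(-1.4, -2.6)

From the two frames, the magenta cylinder sits at roughly (3.1, 6.4) before and (1.7, 3.8) after.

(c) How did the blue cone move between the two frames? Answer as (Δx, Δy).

(-2.1, 0.1)

From the two frames, the blue cone sits at roughly (12.0, 6.8) before and (9.9, 6.9) after.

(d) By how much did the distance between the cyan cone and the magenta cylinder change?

+0.8

The distance was about 11.1 in the first image and 11.9 in the second, so they moved 0.8 units further apart.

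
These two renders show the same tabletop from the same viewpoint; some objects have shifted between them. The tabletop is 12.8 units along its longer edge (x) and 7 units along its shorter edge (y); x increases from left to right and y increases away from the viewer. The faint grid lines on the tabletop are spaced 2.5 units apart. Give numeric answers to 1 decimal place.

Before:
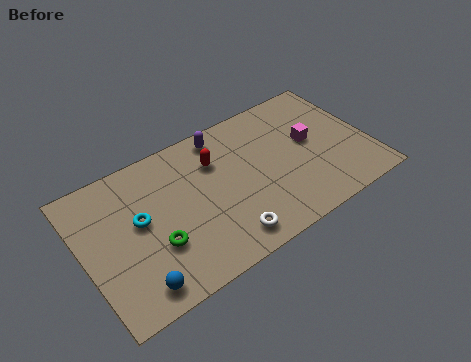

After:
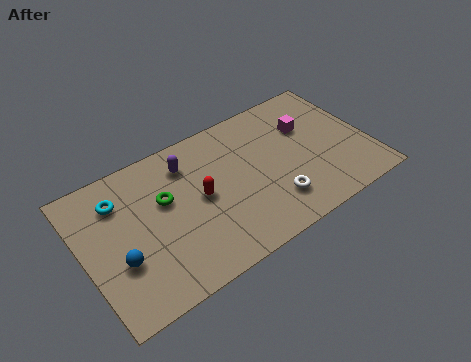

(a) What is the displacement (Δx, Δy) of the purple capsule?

(-1.7, -0.6)

The purple capsule was at about (6.6, 6.1) and moved to about (4.9, 5.5).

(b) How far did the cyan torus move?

1.6

From (2.5, 3.9) to (1.8, 5.3), the cyan torus covered √(0.7² + 1.4²) ≈ 1.6 units.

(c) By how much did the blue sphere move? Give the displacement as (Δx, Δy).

(-0.5, 1.5)

From the two frames, the blue sphere sits at roughly (1.9, 1.0) before and (1.4, 2.5) after.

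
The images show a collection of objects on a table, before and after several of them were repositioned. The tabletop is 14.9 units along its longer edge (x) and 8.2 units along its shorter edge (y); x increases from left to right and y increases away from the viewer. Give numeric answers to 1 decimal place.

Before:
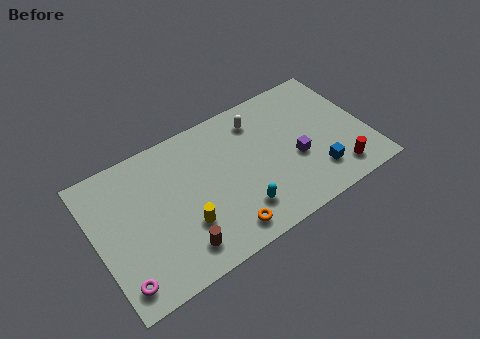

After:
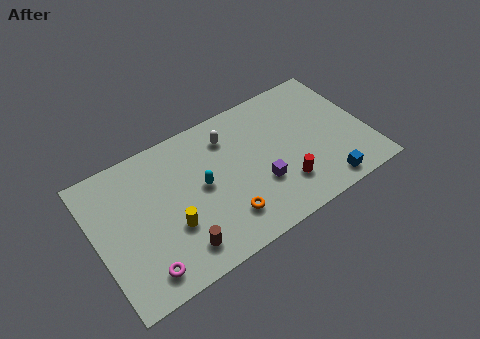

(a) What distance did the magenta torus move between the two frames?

1.2

The magenta torus was near (0.9, 1.3) before and (2.1, 1.3) after, so it travelled √(1.2² + 0.0²) ≈ 1.2 units.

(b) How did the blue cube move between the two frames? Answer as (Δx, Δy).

(0.3, -0.9)

The blue cube started near (11.8, 1.9) and ended near (12.1, 1.0).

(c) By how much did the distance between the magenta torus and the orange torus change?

-1.0

The distance was about 5.6 in the first image and 4.6 in the second, so they moved 1.0 units closer together.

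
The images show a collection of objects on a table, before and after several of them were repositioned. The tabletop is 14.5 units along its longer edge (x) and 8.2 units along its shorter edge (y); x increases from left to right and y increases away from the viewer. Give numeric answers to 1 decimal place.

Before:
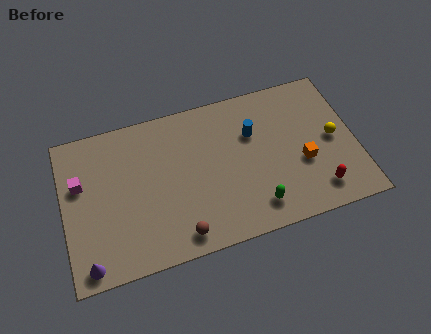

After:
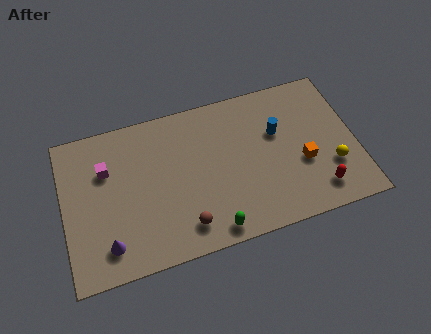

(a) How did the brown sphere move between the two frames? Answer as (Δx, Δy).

(0.3, 0.4)

The brown sphere was at about (5.5, 1.1) and moved to about (5.8, 1.5).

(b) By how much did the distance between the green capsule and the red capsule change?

+2.2

The distance was about 3.1 in the first image and 5.3 in the second, so they moved 2.2 units further apart.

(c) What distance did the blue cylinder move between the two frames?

1.2

From (9.5, 5.5) to (10.7, 5.2), the blue cylinder covered √(1.2² + 0.3²) ≈ 1.2 units.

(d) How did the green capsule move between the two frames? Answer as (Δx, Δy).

(-2.2, -0.6)

From the two frames, the green capsule sits at roughly (9.3, 1.5) before and (7.1, 0.9) after.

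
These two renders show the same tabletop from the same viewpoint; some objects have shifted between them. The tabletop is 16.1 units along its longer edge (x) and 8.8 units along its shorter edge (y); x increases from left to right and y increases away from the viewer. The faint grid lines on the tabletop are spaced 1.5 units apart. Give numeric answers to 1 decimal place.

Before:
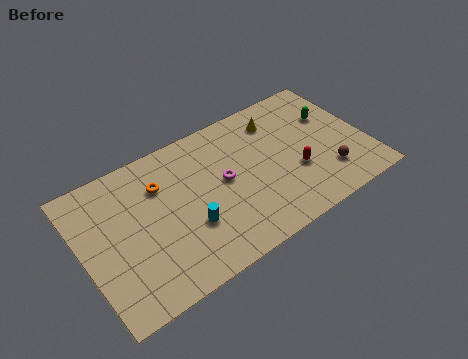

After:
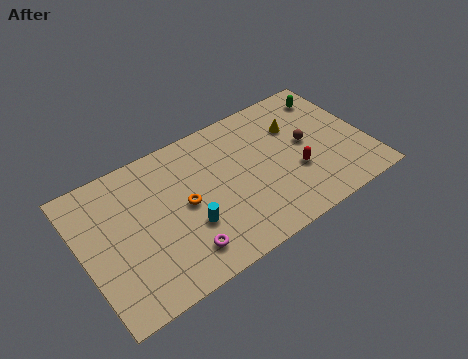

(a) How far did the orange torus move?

2.2

The orange torus was near (4.6, 6.3) before and (5.7, 4.4) after, so it travelled √(1.1² + 1.9²) ≈ 2.2 units.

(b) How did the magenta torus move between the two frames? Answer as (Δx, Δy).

(-2.9, -3.0)

The magenta torus started near (8.0, 4.7) and ended near (5.1, 1.7).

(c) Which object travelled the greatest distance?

the magenta torus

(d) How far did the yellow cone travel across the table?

1.3

The yellow cone was near (11.5, 7.0) before and (12.4, 6.1) after, so it travelled √(0.9² + 0.9²) ≈ 1.3 units.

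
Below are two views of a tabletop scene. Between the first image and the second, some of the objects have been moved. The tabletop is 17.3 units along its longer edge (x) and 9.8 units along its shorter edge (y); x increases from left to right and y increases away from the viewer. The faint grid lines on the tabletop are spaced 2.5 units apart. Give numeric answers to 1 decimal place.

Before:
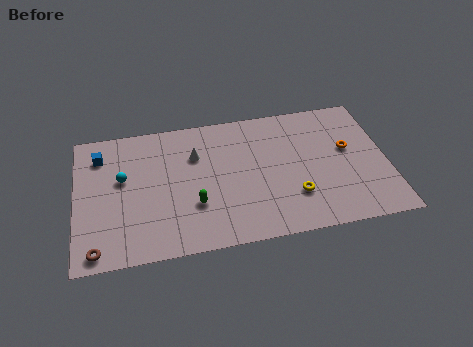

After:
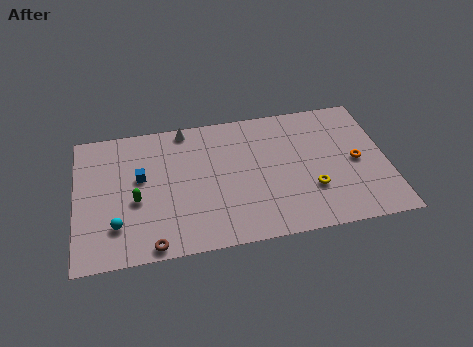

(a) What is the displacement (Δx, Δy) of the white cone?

(-0.5, 2.1)

The white cone started near (6.7, 6.8) and ended near (6.2, 8.9).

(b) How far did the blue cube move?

3.0

The blue cube moved from about (1.4, 7.7) to (3.6, 5.7), a distance of √(2.2² + 2.0²) ≈ 3.0.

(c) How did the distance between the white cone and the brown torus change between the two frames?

+0.3

The distance was about 8.1 in the first image and 8.4 in the second, so they moved 0.3 units further apart.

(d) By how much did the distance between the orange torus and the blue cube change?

-1.9

The distance was about 13.9 in the first image and 12.0 in the second, so they moved 1.9 units closer together.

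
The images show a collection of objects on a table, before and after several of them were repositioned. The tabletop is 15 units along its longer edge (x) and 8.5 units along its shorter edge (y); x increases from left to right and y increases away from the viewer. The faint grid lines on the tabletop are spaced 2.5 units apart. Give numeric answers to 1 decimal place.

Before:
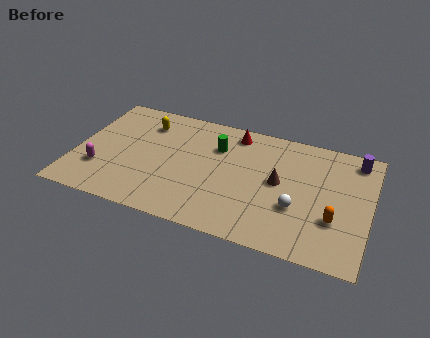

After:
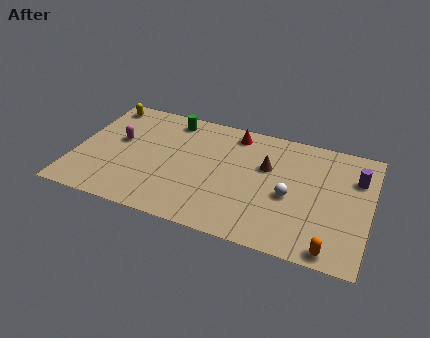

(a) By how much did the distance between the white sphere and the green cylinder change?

+2.1

The distance was about 5.2 in the first image and 7.3 in the second, so they moved 2.1 units further apart.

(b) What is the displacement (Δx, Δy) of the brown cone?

(-0.7, 0.9)

The brown cone started near (10.4, 4.5) and ended near (9.7, 5.4).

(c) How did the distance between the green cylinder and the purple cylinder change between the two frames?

+2.6

The distance was about 7.1 in the first image and 9.7 in the second, so they moved 2.6 units further apart.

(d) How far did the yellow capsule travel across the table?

2.4

The yellow capsule was near (3.3, 6.6) before and (1.0, 7.4) after, so it travelled √(2.3² + 0.8²) ≈ 2.4 units.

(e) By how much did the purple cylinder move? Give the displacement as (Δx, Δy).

(0.1, -1.3)

The purple cylinder started near (14.1, 7.3) and ended near (14.2, 6.0).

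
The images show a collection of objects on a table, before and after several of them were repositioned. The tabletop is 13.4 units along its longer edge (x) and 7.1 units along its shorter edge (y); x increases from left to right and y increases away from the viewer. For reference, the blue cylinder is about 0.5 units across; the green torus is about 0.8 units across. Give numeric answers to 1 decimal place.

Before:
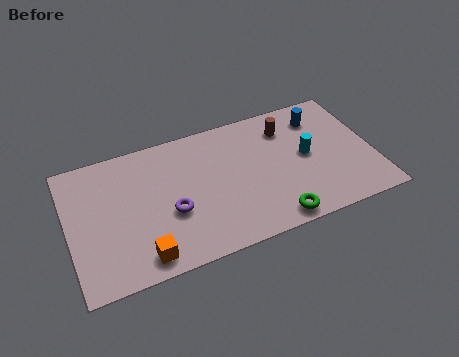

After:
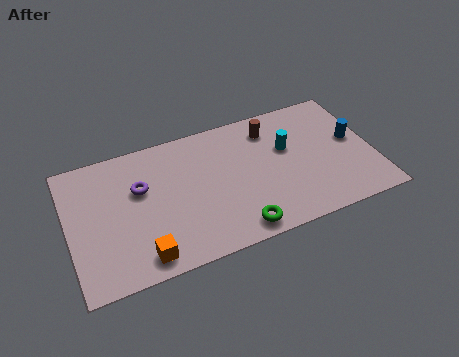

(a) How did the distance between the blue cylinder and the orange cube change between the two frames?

+0.5

They were about 9.5 units apart before and 10.0 after — 0.5 units further apart.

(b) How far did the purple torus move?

2.1

The purple torus moved from about (4.4, 2.8) to (3.2, 4.5), a distance of √(1.2² + 1.7²) ≈ 2.1.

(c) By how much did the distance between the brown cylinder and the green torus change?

+0.4

Before: roughly 4.8 units apart; after: 5.2. That's 0.4 units further apart.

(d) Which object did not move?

the orange cube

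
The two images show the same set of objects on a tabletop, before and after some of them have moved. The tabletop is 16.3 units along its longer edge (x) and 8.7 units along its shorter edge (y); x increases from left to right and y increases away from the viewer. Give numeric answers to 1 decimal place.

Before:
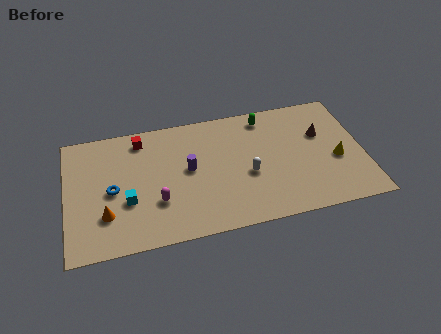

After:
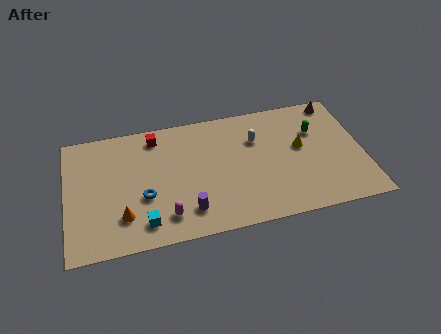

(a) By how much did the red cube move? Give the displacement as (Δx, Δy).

(0.8, 0.0)

The red cube was at about (4.2, 7.4) and moved to about (5.0, 7.4).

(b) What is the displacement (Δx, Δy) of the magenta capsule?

(0.4, -1.1)

From the two frames, the magenta capsule sits at roughly (4.9, 2.8) before and (5.3, 1.7) after.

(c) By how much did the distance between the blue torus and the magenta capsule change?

-0.8

Before: roughly 2.7 units apart; after: 1.9. That's 0.8 units closer together.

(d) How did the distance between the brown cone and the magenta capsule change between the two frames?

+1.9

Before: roughly 9.6 units apart; after: 11.5. That's 1.9 units further apart.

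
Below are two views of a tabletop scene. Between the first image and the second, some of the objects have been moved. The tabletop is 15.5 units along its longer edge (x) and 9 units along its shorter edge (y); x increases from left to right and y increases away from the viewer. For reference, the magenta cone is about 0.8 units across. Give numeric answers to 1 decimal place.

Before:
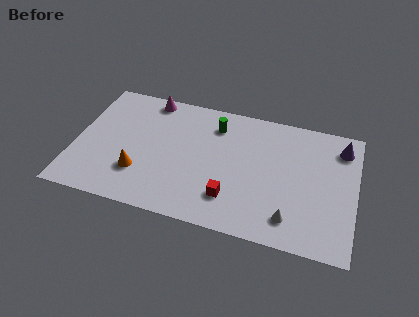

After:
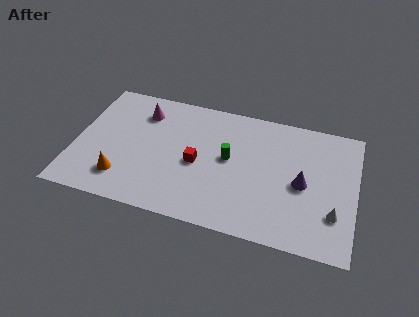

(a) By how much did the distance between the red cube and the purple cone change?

-1.9

Before: roughly 7.7 units apart; after: 5.8. That's 1.9 units closer together.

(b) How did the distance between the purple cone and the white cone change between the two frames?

-3.7

Before: roughly 6.1 units apart; after: 2.4. That's 3.7 units closer together.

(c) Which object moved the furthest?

the purple cone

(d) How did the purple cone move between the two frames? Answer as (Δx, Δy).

(-2.0, -3.1)

The purple cone started near (14.6, 7.3) and ended near (12.6, 4.2).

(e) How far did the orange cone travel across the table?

1.1

The orange cone moved from about (3.7, 2.6) to (2.8, 2.0), a distance of √(0.9² + 0.6²) ≈ 1.1.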